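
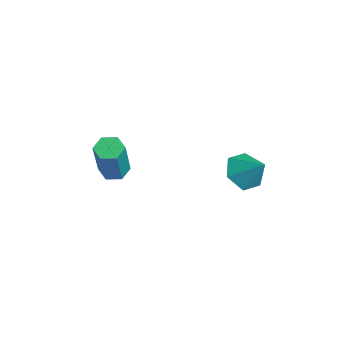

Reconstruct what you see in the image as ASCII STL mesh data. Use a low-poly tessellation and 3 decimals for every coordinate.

solid 
facet normal -0.323 0.237 -0.916
outer loop
vertex -2.508 -0.841 -1.393
vertex -3.076 -0.891 -1.206
vertex -2.793 -0.363 -1.169
endloop
endfacet
facet normal 0.819 0.556 -0.144
outer loop
vertex -2.508 -0.841 -1.393
vertex -2.793 -0.363 -1.169
vertex -1.856 -1.32 0.459
endloop
endfacet
facet normal 0.819 0.555 -0.145
outer loop
vertex -1.856 -1.32 0.459
vertex -2.793 -0.363 -1.169
vertex -2.141 -0.841 0.682
endloop
endfacet
facet normal 0.322 -0.235 0.917
outer loop
vertex -1.856 -1.32 0.459
vertex -2.141 -0.841 0.682
vertex -2.424 -1.369 0.646
endloop
endfacet
facet normal -0.323 0.237 -0.916
outer loop
vertex -2.793 -0.363 -1.169
vertex -3.076 -0.891 -1.206
vertex -3.361 -0.413 -0.982
endloop
endfacet
facet normal -0.003 0.968 0.251
outer loop
vertex -2.793 -0.363 -1.169
vertex -3.361 -0.413 -0.982
vertex -2.141 -0.841 0.682
endloop
endfacet
facet normal -0.003 0.968 0.251
outer loop
vertex -2.141 -0.841 0.682
vertex -3.361 -0.413 -0.982
vertex -2.709 -0.891 0.869
endloop
endfacet
facet normal 0.323 -0.235 0.917
outer loop
vertex -2.141 -0.841 0.682
vertex -2.709 -0.891 0.869
vertex -2.424 -1.369 0.646
endloop
endfacet
facet normal -0.322 0.237 -0.916
outer loop
vertex -3.361 -0.413 -0.982
vertex -3.076 -0.891 -1.206
vertex -3.644 -0.94 -1.019
endloop
endfacet
facet normal -0.820 0.413 0.396
outer loop
vertex -3.361 -0.413 -0.982
vertex -3.644 -0.94 -1.019
vertex -2.709 -0.891 0.869
endloop
endfacet
facet normal -0.820 0.413 0.396
outer loop
vertex -2.709 -0.891 0.869
vertex -3.644 -0.94 -1.019
vertex -2.992 -1.419 0.833
endloop
endfacet
facet normal 0.323 -0.235 0.917
outer loop
vertex -2.709 -0.891 0.869
vertex -2.992 -1.419 0.833
vertex -2.424 -1.369 0.646
endloop
endfacet
facet normal -0.322 0.235 -0.917
outer loop
vertex -3.644 -0.94 -1.019
vertex -3.076 -0.891 -1.206
vertex -3.359 -1.419 -1.242
endloop
endfacet
facet normal -0.819 -0.555 0.145
outer loop
vertex -3.644 -0.94 -1.019
vertex -3.359 -1.419 -1.242
vertex -2.992 -1.419 0.833
endloop
endfacet
facet normal -0.819 -0.556 0.145
outer loop
vertex -2.992 -1.419 0.833
vertex -3.359 -1.419 -1.242
vertex -2.707 -1.897 0.609
endloop
endfacet
facet normal 0.323 -0.237 0.916
outer loop
vertex -2.992 -1.419 0.833
vertex -2.707 -1.897 0.609
vertex -2.424 -1.369 0.646
endloop
endfacet
facet normal -0.323 0.235 -0.917
outer loop
vertex -3.359 -1.419 -1.242
vertex -3.076 -0.891 -1.206
vertex -2.791 -1.369 -1.429
endloop
endfacet
facet normal 0.003 -0.968 -0.251
outer loop
vertex -3.359 -1.419 -1.242
vertex -2.791 -1.369 -1.429
vertex -2.707 -1.897 0.609
endloop
endfacet
facet normal 0.003 -0.968 -0.251
outer loop
vertex -2.707 -1.897 0.609
vertex -2.791 -1.369 -1.429
vertex -2.139 -1.847 0.422
endloop
endfacet
facet normal 0.323 -0.237 0.916
outer loop
vertex -2.707 -1.897 0.609
vertex -2.139 -1.847 0.422
vertex -2.424 -1.369 0.646
endloop
endfacet
facet normal -0.323 0.235 -0.917
outer loop
vertex -2.791 -1.369 -1.429
vertex -3.076 -0.891 -1.206
vertex -2.508 -0.841 -1.393
endloop
endfacet
facet normal 0.820 -0.413 -0.396
outer loop
vertex -2.791 -1.369 -1.429
vertex -2.508 -0.841 -1.393
vertex -2.139 -1.847 0.422
endloop
endfacet
facet normal 0.820 -0.413 -0.396
outer loop
vertex -2.139 -1.847 0.422
vertex -2.508 -0.841 -1.393
vertex -1.856 -1.32 0.459
endloop
endfacet
facet normal 0.322 -0.237 0.916
outer loop
vertex -2.139 -1.847 0.422
vertex -1.856 -1.32 0.459
vertex -2.424 -1.369 0.646
endloop
endfacet
facet normal -0.644 -0.331 -0.690
outer loop
vertex 2.246 1.659 0.669
vertex 1.613 2.022 1.086
vertex 2.027 2.451 0.494
endloop
endfacet
facet normal 0.949 0.210 -0.236
outer loop
vertex 2.246 1.659 0.669
vertex 2.027 2.451 0.494
vertex 2.387 2.418 1.914
endloop
endfacet
facet normal -0.645 -0.329 -0.690
outer loop
vertex 2.027 2.451 0.494
vertex 1.613 2.022 1.086
vertex 1.395 2.814 0.912
endloop
endfacet
facet normal 0.449 0.889 -0.093
outer loop
vertex 2.027 2.451 0.494
vertex 1.395 2.814 0.912
vertex 2.387 2.418 1.914
endloop
endfacet
facet normal -0.644 -0.329 -0.690
outer loop
vertex 1.395 2.814 0.912
vertex 1.613 2.022 1.086
vertex 0.981 2.385 1.503
endloop
endfacet
facet normal -0.166 0.850 0.500
outer loop
vertex 1.395 2.814 0.912
vertex 0.981 2.385 1.503
vertex 2.387 2.418 1.914
endloop
endfacet
facet normal -0.645 -0.331 -0.689
outer loop
vertex 0.981 2.385 1.503
vertex 1.613 2.022 1.086
vertex 1.2 1.593 1.678
endloop
endfacet
facet normal -0.281 0.132 0.951
outer loop
vertex 0.981 2.385 1.503
vertex 1.2 1.593 1.678
vertex 2.387 2.418 1.914
endloop
endfacet
facet normal -0.645 -0.330 -0.689
outer loop
vertex 1.2 1.593 1.678
vertex 1.613 2.022 1.086
vertex 1.832 1.23 1.26
endloop
endfacet
facet normal 0.220 -0.547 0.808
outer loop
vertex 1.2 1.593 1.678
vertex 1.832 1.23 1.26
vertex 2.387 2.418 1.914
endloop
endfacet
facet normal -0.644 -0.330 -0.690
outer loop
vertex 1.832 1.23 1.26
vertex 1.613 2.022 1.086
vertex 2.246 1.659 0.669
endloop
endfacet
facet normal 0.834 -0.508 0.215
outer loop
vertex 1.832 1.23 1.26
vertex 2.246 1.659 0.669
vertex 2.387 2.418 1.914
endloop
endfacet

endsolid


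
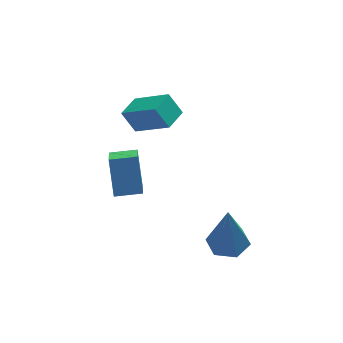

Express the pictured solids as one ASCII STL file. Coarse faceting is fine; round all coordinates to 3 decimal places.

solid 
facet normal 0.038 0.100 -0.994
outer loop
vertex 0.86 -0.039 -1.429
vertex 0.231 -0.545 -1.504
vertex 0.104 0.252 -1.429
endloop
endfacet
facet normal 0.327 0.850 0.414
outer loop
vertex 0.86 -0.039 -1.429
vertex 0.104 0.252 -1.429
vertex 0.149 -0.755 0.604
endloop
endfacet
facet normal 0.040 0.100 -0.994
outer loop
vertex 0.104 0.252 -1.429
vertex 0.231 -0.545 -1.504
vertex -0.524 -0.253 -1.505
endloop
endfacet
facet normal -0.610 0.704 0.362
outer loop
vertex 0.104 0.252 -1.429
vertex -0.524 -0.253 -1.505
vertex 0.149 -0.755 0.604
endloop
endfacet
facet normal 0.039 0.099 -0.994
outer loop
vertex -0.524 -0.253 -1.505
vertex 0.231 -0.545 -1.504
vertex -0.397 -1.05 -1.579
endloop
endfacet
facet normal -0.949 -0.176 0.261
outer loop
vertex -0.524 -0.253 -1.505
vertex -0.397 -1.05 -1.579
vertex 0.149 -0.755 0.604
endloop
endfacet
facet normal 0.038 0.100 -0.994
outer loop
vertex -0.397 -1.05 -1.579
vertex 0.231 -0.545 -1.504
vertex 0.359 -1.341 -1.579
endloop
endfacet
facet normal -0.351 -0.912 0.211
outer loop
vertex -0.397 -1.05 -1.579
vertex 0.359 -1.341 -1.579
vertex 0.149 -0.755 0.604
endloop
endfacet
facet normal 0.040 0.100 -0.994
outer loop
vertex 0.359 -1.341 -1.579
vertex 0.231 -0.545 -1.504
vertex 0.987 -0.836 -1.503
endloop
endfacet
facet normal 0.585 -0.767 0.262
outer loop
vertex 0.359 -1.341 -1.579
vertex 0.987 -0.836 -1.503
vertex 0.149 -0.755 0.604
endloop
endfacet
facet normal 0.039 0.099 -0.994
outer loop
vertex 0.987 -0.836 -1.503
vertex 0.231 -0.545 -1.504
vertex 0.86 -0.039 -1.429
endloop
endfacet
facet normal 0.925 0.114 0.363
outer loop
vertex 0.987 -0.836 -1.503
vertex 0.86 -0.039 -1.429
vertex 0.149 -0.755 0.604
endloop
endfacet
facet normal -0.990 0.112 -0.080
outer loop
vertex -3.411 2.042 -0.675
vertex -3.401 3.015 0.57
vertex -3.149 3.525 -1.835
endloop
endfacet
facet normal -0.007 -0.615 -0.788
outer loop
vertex -2.099 3.405 -1.75
vertex -3.411 2.042 -0.675
vertex -3.149 3.525 -1.835
endloop
endfacet
facet normal -0.990 0.113 -0.080
outer loop
vertex -3.149 3.525 -1.835
vertex -3.401 3.015 0.57
vertex -3.139 4.497 -0.589
endloop
endfacet
facet normal 0.139 0.780 -0.610
outer loop
vertex -3.139 4.497 -0.589
vertex -2.099 3.405 -1.75
vertex -3.149 3.525 -1.835
endloop
endfacet
facet normal -0.139 -0.780 0.611
outer loop
vertex -3.411 2.042 -0.675
vertex -2.351 2.895 0.655
vertex -3.401 3.015 0.57
endloop
endfacet
facet normal -0.007 -0.615 -0.788
outer loop
vertex -2.361 1.923 -0.591
vertex -3.411 2.042 -0.675
vertex -2.099 3.405 -1.75
endloop
endfacet
facet normal -0.137 -0.780 0.610
outer loop
vertex -2.361 1.923 -0.591
vertex -2.351 2.895 0.655
vertex -3.411 2.042 -0.675
endloop
endfacet
facet normal 0.007 0.615 0.788
outer loop
vertex -3.401 3.015 0.57
vertex -2.351 2.895 0.655
vertex -3.139 4.497 -0.589
endloop
endfacet
facet normal 0.137 0.780 -0.611
outer loop
vertex -2.089 4.378 -0.505
vertex -2.099 3.405 -1.75
vertex -3.139 4.497 -0.589
endloop
endfacet
facet normal 0.007 0.615 0.788
outer loop
vertex -3.139 4.497 -0.589
vertex -2.351 2.895 0.655
vertex -2.089 4.378 -0.505
endloop
endfacet
facet normal 0.990 -0.113 0.080
outer loop
vertex -2.089 4.378 -0.505
vertex -2.361 1.923 -0.591
vertex -2.099 3.405 -1.75
endloop
endfacet
facet normal 0.990 -0.113 0.080
outer loop
vertex -2.351 2.895 0.655
vertex -2.361 1.923 -0.591
vertex -2.089 4.378 -0.505
endloop
endfacet
facet normal -0.614 0.552 -0.564
outer loop
vertex -2.878 3.129 3.168
vertex -2.242 3.861 3.191
vertex -2.444 2.777 2.351
endloop
endfacet
facet normal -0.656 -0.755 -0.023
outer loop
vertex -1.398 1.839 3.309
vertex -2.878 3.129 3.168
vertex -2.444 2.777 2.351
endloop
endfacet
facet normal -0.615 0.551 -0.564
outer loop
vertex -2.444 2.777 2.351
vertex -2.242 3.861 3.191
vertex -1.808 3.509 2.373
endloop
endfacet
facet normal 0.438 -0.355 -0.826
outer loop
vertex -1.808 3.509 2.373
vertex -1.398 1.839 3.309
vertex -2.444 2.777 2.351
endloop
endfacet
facet normal -0.438 0.355 0.826
outer loop
vertex -2.878 3.129 3.168
vertex -1.196 2.923 4.149
vertex -2.242 3.861 3.191
endloop
endfacet
facet normal -0.656 -0.755 -0.023
outer loop
vertex -1.832 2.191 4.127
vertex -2.878 3.129 3.168
vertex -1.398 1.839 3.309
endloop
endfacet
facet normal -0.438 0.356 0.826
outer loop
vertex -1.832 2.191 4.127
vertex -1.196 2.923 4.149
vertex -2.878 3.129 3.168
endloop
endfacet
facet normal 0.656 0.755 0.023
outer loop
vertex -2.242 3.861 3.191
vertex -1.196 2.923 4.149
vertex -1.808 3.509 2.373
endloop
endfacet
facet normal 0.439 -0.355 -0.826
outer loop
vertex -0.762 2.571 3.332
vertex -1.398 1.839 3.309
vertex -1.808 3.509 2.373
endloop
endfacet
facet normal 0.656 0.755 0.023
outer loop
vertex -1.808 3.509 2.373
vertex -1.196 2.923 4.149
vertex -0.762 2.571 3.332
endloop
endfacet
facet normal 0.615 -0.552 0.564
outer loop
vertex -0.762 2.571 3.332
vertex -1.832 2.191 4.127
vertex -1.398 1.839 3.309
endloop
endfacet
facet normal 0.615 -0.551 0.564
outer loop
vertex -1.196 2.923 4.149
vertex -1.832 2.191 4.127
vertex -0.762 2.571 3.332
endloop
endfacet

endsolid


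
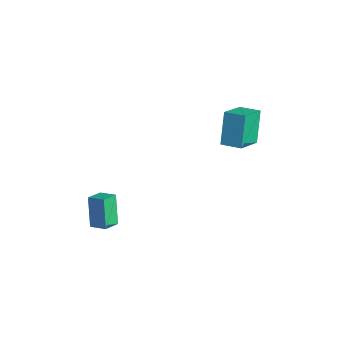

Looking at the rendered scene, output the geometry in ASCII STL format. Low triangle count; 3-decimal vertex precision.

solid 
facet normal -0.435 0.288 0.853
outer loop
vertex -1.849 -3.319 -3.06
vertex -0.957 -2.992 -2.716
vertex -2.034 -2.382 -3.471
endloop
endfacet
facet normal -0.883 -0.324 -0.340
outer loop
vertex -1.243 -2.908 -5.024
vertex -1.849 -3.319 -3.06
vertex -2.034 -2.382 -3.471
endloop
endfacet
facet normal -0.434 0.289 0.853
outer loop
vertex -2.034 -2.382 -3.471
vertex -0.957 -2.992 -2.716
vertex -1.142 -2.055 -3.128
endloop
endfacet
facet normal -0.178 0.901 -0.396
outer loop
vertex -1.142 -2.055 -3.128
vertex -1.243 -2.908 -5.024
vertex -2.034 -2.382 -3.471
endloop
endfacet
facet normal 0.178 -0.901 0.396
outer loop
vertex -1.849 -3.319 -3.06
vertex -0.166 -3.518 -4.269
vertex -0.957 -2.992 -2.716
endloop
endfacet
facet normal -0.883 -0.324 -0.340
outer loop
vertex -1.058 -3.845 -4.612
vertex -1.849 -3.319 -3.06
vertex -1.243 -2.908 -5.024
endloop
endfacet
facet normal 0.178 -0.901 0.396
outer loop
vertex -1.058 -3.845 -4.612
vertex -0.166 -3.518 -4.269
vertex -1.849 -3.319 -3.06
endloop
endfacet
facet normal 0.883 0.324 0.340
outer loop
vertex -0.957 -2.992 -2.716
vertex -0.166 -3.518 -4.269
vertex -1.142 -2.055 -3.128
endloop
endfacet
facet normal -0.178 0.901 -0.396
outer loop
vertex -0.351 -2.581 -4.68
vertex -1.243 -2.908 -5.024
vertex -1.142 -2.055 -3.128
endloop
endfacet
facet normal 0.883 0.324 0.340
outer loop
vertex -1.142 -2.055 -3.128
vertex -0.166 -3.518 -4.269
vertex -0.351 -2.581 -4.68
endloop
endfacet
facet normal 0.435 -0.289 -0.853
outer loop
vertex -0.351 -2.581 -4.68
vertex -1.058 -3.845 -4.612
vertex -1.243 -2.908 -5.024
endloop
endfacet
facet normal 0.434 -0.289 -0.853
outer loop
vertex -0.166 -3.518 -4.269
vertex -1.058 -3.845 -4.612
vertex -0.351 -2.581 -4.68
endloop
endfacet
facet normal -0.354 0.421 0.835
outer loop
vertex 1.731 2.766 3.187
vertex 2.781 3.238 3.394
vertex 1.245 4.268 2.223
endloop
endfacet
facet normal -0.898 -0.404 -0.177
outer loop
vertex 1.939 3.442 0.586
vertex 1.731 2.766 3.187
vertex 1.245 4.268 2.223
endloop
endfacet
facet normal -0.354 0.421 0.835
outer loop
vertex 1.245 4.268 2.223
vertex 2.781 3.238 3.394
vertex 2.295 4.74 2.43
endloop
endfacet
facet normal -0.262 0.812 -0.521
outer loop
vertex 2.295 4.74 2.43
vertex 1.939 3.442 0.586
vertex 1.245 4.268 2.223
endloop
endfacet
facet normal 0.262 -0.812 0.521
outer loop
vertex 1.731 2.766 3.187
vertex 3.475 2.412 1.757
vertex 2.781 3.238 3.394
endloop
endfacet
facet normal -0.898 -0.404 -0.177
outer loop
vertex 2.425 1.94 1.55
vertex 1.731 2.766 3.187
vertex 1.939 3.442 0.586
endloop
endfacet
facet normal 0.262 -0.812 0.521
outer loop
vertex 2.425 1.94 1.55
vertex 3.475 2.412 1.757
vertex 1.731 2.766 3.187
endloop
endfacet
facet normal 0.898 0.404 0.177
outer loop
vertex 2.781 3.238 3.394
vertex 3.475 2.412 1.757
vertex 2.295 4.74 2.43
endloop
endfacet
facet normal -0.262 0.812 -0.521
outer loop
vertex 2.989 3.914 0.793
vertex 1.939 3.442 0.586
vertex 2.295 4.74 2.43
endloop
endfacet
facet normal 0.898 0.404 0.177
outer loop
vertex 2.295 4.74 2.43
vertex 3.475 2.412 1.757
vertex 2.989 3.914 0.793
endloop
endfacet
facet normal 0.354 -0.421 -0.835
outer loop
vertex 2.989 3.914 0.793
vertex 2.425 1.94 1.55
vertex 1.939 3.442 0.586
endloop
endfacet
facet normal 0.354 -0.421 -0.835
outer loop
vertex 3.475 2.412 1.757
vertex 2.425 1.94 1.55
vertex 2.989 3.914 0.793
endloop
endfacet

endsolid


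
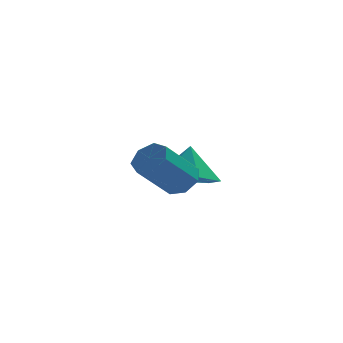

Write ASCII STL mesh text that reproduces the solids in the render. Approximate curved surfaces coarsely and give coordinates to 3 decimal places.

solid 
facet normal 0.629 0.361 -0.689
outer loop
vertex 0.074 -0.071 0.174
vertex -0.256 0.334 0.085
vertex 0.143 0.303 0.433
endloop
endfacet
facet normal 0.763 -0.457 0.457
outer loop
vertex 0.074 -0.071 0.174
vertex 0.143 0.303 0.433
vertex -0.774 -0.558 1.104
endloop
endfacet
facet normal 0.763 -0.456 0.458
outer loop
vertex -0.774 -0.558 1.104
vertex 0.143 0.303 0.433
vertex -0.706 -0.184 1.363
endloop
endfacet
facet normal -0.629 -0.362 0.688
outer loop
vertex -0.774 -0.558 1.104
vertex -0.706 -0.184 1.363
vertex -1.104 -0.154 1.015
endloop
endfacet
facet normal 0.629 0.359 -0.689
outer loop
vertex 0.143 0.303 0.433
vertex -0.256 0.334 0.085
vertex -0.088 0.7 0.429
endloop
endfacet
facet normal 0.592 0.352 0.725
outer loop
vertex 0.143 0.303 0.433
vertex -0.088 0.7 0.429
vertex -0.706 -0.184 1.363
endloop
endfacet
facet normal 0.592 0.352 0.725
outer loop
vertex -0.706 -0.184 1.363
vertex -0.088 0.7 0.429
vertex -0.937 0.213 1.359
endloop
endfacet
facet normal -0.629 -0.359 0.689
outer loop
vertex -0.706 -0.184 1.363
vertex -0.937 0.213 1.359
vertex -1.104 -0.154 1.015
endloop
endfacet
facet normal 0.627 0.361 -0.690
outer loop
vertex -0.088 0.7 0.429
vertex -0.256 0.334 0.085
vertex -0.446 0.821 0.167
endloop
endfacet
facet normal -0.024 0.895 0.446
outer loop
vertex -0.088 0.7 0.429
vertex -0.446 0.821 0.167
vertex -0.937 0.213 1.359
endloop
endfacet
facet normal -0.024 0.895 0.446
outer loop
vertex -0.937 0.213 1.359
vertex -0.446 0.821 0.167
vertex -1.295 0.334 1.097
endloop
endfacet
facet normal -0.627 -0.361 0.690
outer loop
vertex -0.937 0.213 1.359
vertex -1.295 0.334 1.097
vertex -1.104 -0.154 1.015
endloop
endfacet
facet normal 0.628 0.361 -0.689
outer loop
vertex -0.446 0.821 0.167
vertex -0.256 0.334 0.085
vertex -0.66 0.575 -0.157
endloop
endfacet
facet normal -0.623 0.764 -0.169
outer loop
vertex -0.446 0.821 0.167
vertex -0.66 0.575 -0.157
vertex -1.295 0.334 1.097
endloop
endfacet
facet normal -0.623 0.764 -0.169
outer loop
vertex -1.295 0.334 1.097
vertex -0.66 0.575 -0.157
vertex -1.509 0.088 0.773
endloop
endfacet
facet normal -0.628 -0.362 0.689
outer loop
vertex -1.295 0.334 1.097
vertex -1.509 0.088 0.773
vertex -1.104 -0.154 1.015
endloop
endfacet
facet normal 0.628 0.361 -0.689
outer loop
vertex -0.66 0.575 -0.157
vertex -0.256 0.334 0.085
vertex -0.57 0.147 -0.299
endloop
endfacet
facet normal -0.753 0.059 -0.656
outer loop
vertex -0.66 0.575 -0.157
vertex -0.57 0.147 -0.299
vertex -1.509 0.088 0.773
endloop
endfacet
facet normal -0.753 0.058 -0.656
outer loop
vertex -1.509 0.088 0.773
vertex -0.57 0.147 -0.299
vertex -1.418 -0.34 0.631
endloop
endfacet
facet normal -0.628 -0.362 0.689
outer loop
vertex -1.509 0.088 0.773
vertex -1.418 -0.34 0.631
vertex -1.104 -0.154 1.015
endloop
endfacet
facet normal 0.628 0.361 -0.689
outer loop
vertex -0.57 0.147 -0.299
vertex -0.256 0.334 0.085
vertex -0.243 -0.141 -0.152
endloop
endfacet
facet normal -0.316 -0.691 -0.650
outer loop
vertex -0.57 0.147 -0.299
vertex -0.243 -0.141 -0.152
vertex -1.418 -0.34 0.631
endloop
endfacet
facet normal -0.317 -0.690 -0.651
outer loop
vertex -1.418 -0.34 0.631
vertex -0.243 -0.141 -0.152
vertex -1.092 -0.628 0.778
endloop
endfacet
facet normal -0.629 -0.360 0.689
outer loop
vertex -1.418 -0.34 0.631
vertex -1.092 -0.628 0.778
vertex -1.104 -0.154 1.015
endloop
endfacet
facet normal 0.629 0.361 -0.689
outer loop
vertex -0.243 -0.141 -0.152
vertex -0.256 0.334 0.085
vertex 0.074 -0.071 0.174
endloop
endfacet
facet normal 0.360 -0.920 -0.153
outer loop
vertex -0.243 -0.141 -0.152
vertex 0.074 -0.071 0.174
vertex -1.092 -0.628 0.778
endloop
endfacet
facet normal 0.360 -0.920 -0.154
outer loop
vertex -1.092 -0.628 0.778
vertex 0.074 -0.071 0.174
vertex -0.774 -0.558 1.104
endloop
endfacet
facet normal -0.628 -0.361 0.690
outer loop
vertex -1.092 -0.628 0.778
vertex -0.774 -0.558 1.104
vertex -1.104 -0.154 1.015
endloop
endfacet
facet normal -0.160 -0.423 -0.892
outer loop
vertex 1.065 2.346 -0.771
vertex 0.242 2.658 -0.771
vertex 0.894 3.137 -1.115
endloop
endfacet
facet normal 0.887 0.332 0.322
outer loop
vertex 1.065 2.346 -0.771
vertex 0.894 3.137 -1.115
vertex 0.418 3.122 0.211
endloop
endfacet
facet normal -0.160 -0.423 -0.892
outer loop
vertex 0.894 3.137 -1.115
vertex 0.242 2.658 -0.771
vertex 0.071 3.449 -1.115
endloop
endfacet
facet normal 0.351 0.926 0.137
outer loop
vertex 0.894 3.137 -1.115
vertex 0.071 3.449 -1.115
vertex 0.418 3.122 0.211
endloop
endfacet
facet normal -0.160 -0.423 -0.892
outer loop
vertex 0.071 3.449 -1.115
vertex 0.242 2.658 -0.771
vertex -0.581 2.969 -0.771
endloop
endfacet
facet normal -0.445 0.835 0.322
outer loop
vertex 0.071 3.449 -1.115
vertex -0.581 2.969 -0.771
vertex 0.418 3.122 0.211
endloop
endfacet
facet normal -0.160 -0.423 -0.892
outer loop
vertex -0.581 2.969 -0.771
vertex 0.242 2.658 -0.771
vertex -0.41 2.178 -0.426
endloop
endfacet
facet normal -0.705 0.150 0.693
outer loop
vertex -0.581 2.969 -0.771
vertex -0.41 2.178 -0.426
vertex 0.418 3.122 0.211
endloop
endfacet
facet normal -0.160 -0.423 -0.892
outer loop
vertex -0.41 2.178 -0.426
vertex 0.242 2.658 -0.771
vertex 0.413 1.866 -0.426
endloop
endfacet
facet normal -0.169 -0.445 0.879
outer loop
vertex -0.41 2.178 -0.426
vertex 0.413 1.866 -0.426
vertex 0.418 3.122 0.211
endloop
endfacet
facet normal -0.160 -0.423 -0.892
outer loop
vertex 0.413 1.866 -0.426
vertex 0.242 2.658 -0.771
vertex 1.065 2.346 -0.771
endloop
endfacet
facet normal 0.628 -0.354 0.693
outer loop
vertex 0.413 1.866 -0.426
vertex 1.065 2.346 -0.771
vertex 0.418 3.122 0.211
endloop
endfacet

endsolid


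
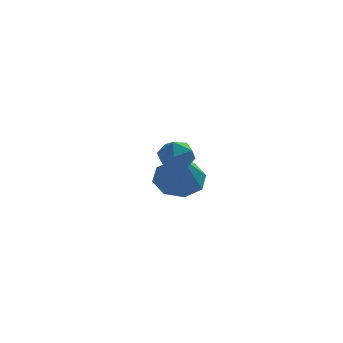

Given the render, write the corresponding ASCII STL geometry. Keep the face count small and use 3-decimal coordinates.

solid 
facet normal -0.671 0.059 0.739
outer loop
vertex -1.867 -2.652 2.551
vertex -2.08 -3.262 2.406
vertex -1.59 -3.177 2.844
endloop
endfacet
facet normal -0.091 0.448 0.889
outer loop
vertex -1.867 -2.652 2.551
vertex -1.59 -3.177 2.844
vertex -1.21 -2.678 2.631
endloop
endfacet
facet normal -0.008 0.929 0.369
outer loop
vertex -1.867 -2.652 2.551
vertex -1.21 -2.678 2.631
vertex -1.465 -2.454 2.062
endloop
endfacet
facet normal -0.536 0.838 -0.101
outer loop
vertex -1.867 -2.652 2.551
vertex -1.465 -2.454 2.062
vertex -2.003 -2.815 1.923
endloop
endfacet
facet normal -0.945 0.300 0.127
outer loop
vertex -1.867 -2.652 2.551
vertex -2.003 -2.815 1.923
vertex -2.08 -3.262 2.406
endloop
endfacet
facet normal 0.475 0.014 0.880
outer loop
vertex -1.21 -2.678 2.631
vertex -1.59 -3.177 2.844
vertex -1.017 -3.305 2.537
endloop
endfacet
facet normal -0.464 -0.615 0.638
outer loop
vertex -1.59 -3.177 2.844
vertex -2.08 -3.262 2.406
vertex -1.555 -3.666 2.398
endloop
endfacet
facet normal -0.907 -0.226 -0.354
outer loop
vertex -2.08 -3.262 2.406
vertex -2.003 -2.815 1.923
vertex -1.81 -3.442 1.829
endloop
endfacet
facet normal -0.245 0.644 -0.725
outer loop
vertex -2.003 -2.815 1.923
vertex -1.465 -2.454 2.062
vertex -1.43 -2.943 1.616
endloop
endfacet
facet normal 0.610 0.792 0.038
outer loop
vertex -1.465 -2.454 2.062
vertex -1.21 -2.678 2.631
vertex -0.94 -2.858 2.054
endloop
endfacet
facet normal 0.536 -0.838 0.101
outer loop
vertex -1.153 -3.468 1.909
vertex -1.017 -3.305 2.537
vertex -1.555 -3.666 2.398
endloop
endfacet
facet normal 0.008 -0.929 -0.369
outer loop
vertex -1.153 -3.468 1.909
vertex -1.555 -3.666 2.398
vertex -1.81 -3.442 1.829
endloop
endfacet
facet normal 0.091 -0.448 -0.889
outer loop
vertex -1.153 -3.468 1.909
vertex -1.81 -3.442 1.829
vertex -1.43 -2.943 1.616
endloop
endfacet
facet normal 0.671 -0.059 -0.739
outer loop
vertex -1.153 -3.468 1.909
vertex -1.43 -2.943 1.616
vertex -0.94 -2.858 2.054
endloop
endfacet
facet normal 0.945 -0.300 -0.127
outer loop
vertex -1.153 -3.468 1.909
vertex -0.94 -2.858 2.054
vertex -1.017 -3.305 2.537
endloop
endfacet
facet normal 0.245 -0.644 0.725
outer loop
vertex -1.555 -3.666 2.398
vertex -1.017 -3.305 2.537
vertex -1.59 -3.177 2.844
endloop
endfacet
facet normal -0.610 -0.792 -0.038
outer loop
vertex -1.81 -3.442 1.829
vertex -1.555 -3.666 2.398
vertex -2.08 -3.262 2.406
endloop
endfacet
facet normal -0.475 -0.014 -0.880
outer loop
vertex -1.43 -2.943 1.616
vertex -1.81 -3.442 1.829
vertex -2.003 -2.815 1.923
endloop
endfacet
facet normal 0.464 0.615 -0.638
outer loop
vertex -0.94 -2.858 2.054
vertex -1.43 -2.943 1.616
vertex -1.465 -2.454 2.062
endloop
endfacet
facet normal 0.907 0.226 0.354
outer loop
vertex -1.017 -3.305 2.537
vertex -0.94 -2.858 2.054
vertex -1.21 -2.678 2.631
endloop
endfacet
facet normal -0.084 0.652 -0.754
outer loop
vertex -1.152 1.592 0.154
vertex -1.624 0.987 -0.317
vertex -1.83 1.638 0.269
endloop
endfacet
facet normal 0.180 0.406 0.896
outer loop
vertex -1.152 1.592 0.154
vertex -1.83 1.638 0.269
vertex -1.476 -0.167 1.017
endloop
endfacet
facet normal -0.082 0.652 -0.754
outer loop
vertex -1.83 1.638 0.269
vertex -1.624 0.987 -0.317
vertex -2.387 1.303 0.04
endloop
endfacet
facet normal -0.493 0.249 0.834
outer loop
vertex -1.83 1.638 0.269
vertex -2.387 1.303 0.04
vertex -1.476 -0.167 1.017
endloop
endfacet
facet normal -0.083 0.651 -0.754
outer loop
vertex -2.387 1.303 0.04
vertex -1.624 0.987 -0.317
vertex -2.496 0.783 -0.397
endloop
endfacet
facet normal -0.855 -0.217 0.471
outer loop
vertex -2.387 1.303 0.04
vertex -2.496 0.783 -0.397
vertex -1.476 -0.167 1.017
endloop
endfacet
facet normal -0.083 0.652 -0.754
outer loop
vertex -2.496 0.783 -0.397
vertex -1.624 0.987 -0.317
vertex -2.095 0.382 -0.788
endloop
endfacet
facet normal -0.697 -0.717 0.021
outer loop
vertex -2.496 0.783 -0.397
vertex -2.095 0.382 -0.788
vertex -1.476 -0.167 1.017
endloop
endfacet
facet normal -0.084 0.652 -0.754
outer loop
vertex -2.095 0.382 -0.788
vertex -1.624 0.987 -0.317
vertex -1.417 0.336 -0.903
endloop
endfacet
facet normal -0.108 -0.961 -0.255
outer loop
vertex -2.095 0.382 -0.788
vertex -1.417 0.336 -0.903
vertex -1.476 -0.167 1.017
endloop
endfacet
facet normal -0.084 0.652 -0.754
outer loop
vertex -1.417 0.336 -0.903
vertex -1.624 0.987 -0.317
vertex -0.86 0.671 -0.675
endloop
endfacet
facet normal 0.563 -0.804 -0.193
outer loop
vertex -1.417 0.336 -0.903
vertex -0.86 0.671 -0.675
vertex -1.476 -0.167 1.017
endloop
endfacet
facet normal -0.083 0.652 -0.753
outer loop
vertex -0.86 0.671 -0.675
vertex -1.624 0.987 -0.317
vertex -0.751 1.191 -0.237
endloop
endfacet
facet normal 0.926 -0.337 0.170
outer loop
vertex -0.86 0.671 -0.675
vertex -0.751 1.191 -0.237
vertex -1.476 -0.167 1.017
endloop
endfacet
facet normal -0.083 0.652 -0.754
outer loop
vertex -0.751 1.191 -0.237
vertex -1.624 0.987 -0.317
vertex -1.152 1.592 0.154
endloop
endfacet
facet normal 0.767 0.163 0.620
outer loop
vertex -0.751 1.191 -0.237
vertex -1.152 1.592 0.154
vertex -1.476 -0.167 1.017
endloop
endfacet

endsolid


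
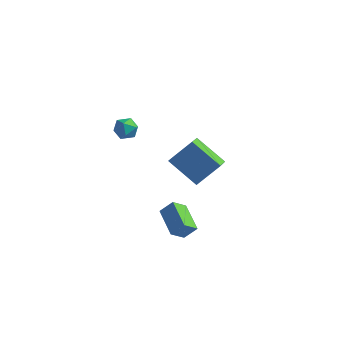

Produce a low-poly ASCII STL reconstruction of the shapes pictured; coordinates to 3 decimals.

solid 
facet normal -0.712 0.642 0.284
outer loop
vertex -0.0 -3.917 -2.085
vertex 0.511 -3.62 -1.474
vertex 0.333 -3.289 -2.669
endloop
endfacet
facet normal -0.602 -0.349 -0.718
outer loop
vertex 1.429 -4.28 -3.106
vertex -0.0 -3.917 -2.085
vertex 0.333 -3.289 -2.669
endloop
endfacet
facet normal -0.711 0.643 0.284
outer loop
vertex 0.333 -3.289 -2.669
vertex 0.511 -3.62 -1.474
vertex 0.845 -2.993 -2.058
endloop
endfacet
facet normal 0.363 0.682 -0.635
outer loop
vertex 0.845 -2.993 -2.058
vertex 1.429 -4.28 -3.106
vertex 0.333 -3.289 -2.669
endloop
endfacet
facet normal -0.363 -0.682 0.635
outer loop
vertex -0.0 -3.917 -2.085
vertex 1.607 -4.611 -1.911
vertex 0.511 -3.62 -1.474
endloop
endfacet
facet normal -0.602 -0.349 -0.718
outer loop
vertex 1.095 -4.907 -2.522
vertex -0.0 -3.917 -2.085
vertex 1.429 -4.28 -3.106
endloop
endfacet
facet normal -0.363 -0.682 0.635
outer loop
vertex 1.095 -4.907 -2.522
vertex 1.607 -4.611 -1.911
vertex -0.0 -3.917 -2.085
endloop
endfacet
facet normal 0.602 0.349 0.719
outer loop
vertex 0.511 -3.62 -1.474
vertex 1.607 -4.611 -1.911
vertex 0.845 -2.993 -2.058
endloop
endfacet
facet normal 0.363 0.682 -0.635
outer loop
vertex 1.94 -3.983 -2.495
vertex 1.429 -4.28 -3.106
vertex 0.845 -2.993 -2.058
endloop
endfacet
facet normal 0.602 0.349 0.718
outer loop
vertex 0.845 -2.993 -2.058
vertex 1.607 -4.611 -1.911
vertex 1.94 -3.983 -2.495
endloop
endfacet
facet normal 0.712 -0.643 -0.283
outer loop
vertex 1.94 -3.983 -2.495
vertex 1.095 -4.907 -2.522
vertex 1.429 -4.28 -3.106
endloop
endfacet
facet normal 0.711 -0.642 -0.285
outer loop
vertex 1.607 -4.611 -1.911
vertex 1.095 -4.907 -2.522
vertex 1.94 -3.983 -2.495
endloop
endfacet
facet normal -0.822 0.064 0.566
outer loop
vertex -2.217 1.029 -2.905
vertex -1.351 1.808 -1.736
vertex -2.466 2.013 -3.377
endloop
endfacet
facet normal -0.524 -0.472 -0.708
outer loop
vertex -0.889 1.892 -4.464
vertex -2.217 1.029 -2.905
vertex -2.466 2.013 -3.377
endloop
endfacet
facet normal -0.822 0.063 0.566
outer loop
vertex -2.466 2.013 -3.377
vertex -1.351 1.808 -1.736
vertex -1.601 2.793 -2.208
endloop
endfacet
facet normal -0.223 0.879 -0.421
outer loop
vertex -1.601 2.793 -2.208
vertex -0.889 1.892 -4.464
vertex -2.466 2.013 -3.377
endloop
endfacet
facet normal 0.223 -0.879 0.421
outer loop
vertex -2.217 1.029 -2.905
vertex 0.226 1.687 -2.823
vertex -1.351 1.808 -1.736
endloop
endfacet
facet normal -0.524 -0.473 -0.708
outer loop
vertex -0.639 0.907 -3.992
vertex -2.217 1.029 -2.905
vertex -0.889 1.892 -4.464
endloop
endfacet
facet normal 0.223 -0.879 0.422
outer loop
vertex -0.639 0.907 -3.992
vertex 0.226 1.687 -2.823
vertex -2.217 1.029 -2.905
endloop
endfacet
facet normal 0.524 0.473 0.708
outer loop
vertex -1.351 1.808 -1.736
vertex 0.226 1.687 -2.823
vertex -1.601 2.793 -2.208
endloop
endfacet
facet normal -0.222 0.879 -0.421
outer loop
vertex -0.023 2.671 -3.295
vertex -0.889 1.892 -4.464
vertex -1.601 2.793 -2.208
endloop
endfacet
facet normal 0.524 0.472 0.708
outer loop
vertex -1.601 2.793 -2.208
vertex 0.226 1.687 -2.823
vertex -0.023 2.671 -3.295
endloop
endfacet
facet normal 0.822 -0.063 -0.567
outer loop
vertex -0.023 2.671 -3.295
vertex -0.639 0.907 -3.992
vertex -0.889 1.892 -4.464
endloop
endfacet
facet normal 0.822 -0.063 -0.566
outer loop
vertex 0.226 1.687 -2.823
vertex -0.639 0.907 -3.992
vertex -0.023 2.671 -3.295
endloop
endfacet
facet normal -0.493 0.657 0.570
outer loop
vertex -3.062 -1.479 1.289
vertex -3.252 -1.963 1.683
vertex -2.694 -1.646 1.8
endloop
endfacet
facet normal 0.074 0.962 0.261
outer loop
vertex -3.062 -1.479 1.289
vertex -2.694 -1.646 1.8
vertex -2.414 -1.512 1.227
endloop
endfacet
facet normal 0.003 0.895 -0.445
outer loop
vertex -3.062 -1.479 1.289
vertex -2.414 -1.512 1.227
vertex -2.799 -1.745 0.756
endloop
endfacet
facet normal -0.608 0.549 -0.574
outer loop
vertex -3.062 -1.479 1.289
vertex -2.799 -1.745 0.756
vertex -3.317 -2.024 1.038
endloop
endfacet
facet normal -0.914 0.403 0.054
outer loop
vertex -3.062 -1.479 1.289
vertex -3.317 -2.024 1.038
vertex -3.252 -1.963 1.683
endloop
endfacet
facet normal 0.656 0.599 0.460
outer loop
vertex -2.414 -1.512 1.227
vertex -2.694 -1.646 1.8
vertex -2.203 -2.016 1.582
endloop
endfacet
facet normal -0.261 0.105 0.960
outer loop
vertex -2.694 -1.646 1.8
vertex -3.252 -1.963 1.683
vertex -2.721 -2.295 1.864
endloop
endfacet
facet normal -0.943 -0.308 0.124
outer loop
vertex -3.252 -1.963 1.683
vertex -3.317 -2.024 1.038
vertex -3.106 -2.528 1.393
endloop
endfacet
facet normal -0.448 -0.069 -0.891
outer loop
vertex -3.317 -2.024 1.038
vertex -2.799 -1.745 0.756
vertex -2.826 -2.394 0.82
endloop
endfacet
facet normal 0.540 0.491 -0.684
outer loop
vertex -2.799 -1.745 0.756
vertex -2.414 -1.512 1.227
vertex -2.268 -2.077 0.937
endloop
endfacet
facet normal 0.608 -0.549 0.574
outer loop
vertex -2.458 -2.561 1.331
vertex -2.203 -2.016 1.582
vertex -2.721 -2.295 1.864
endloop
endfacet
facet normal -0.003 -0.895 0.445
outer loop
vertex -2.458 -2.561 1.331
vertex -2.721 -2.295 1.864
vertex -3.106 -2.528 1.393
endloop
endfacet
facet normal -0.074 -0.962 -0.261
outer loop
vertex -2.458 -2.561 1.331
vertex -3.106 -2.528 1.393
vertex -2.826 -2.394 0.82
endloop
endfacet
facet normal 0.493 -0.657 -0.570
outer loop
vertex -2.458 -2.561 1.331
vertex -2.826 -2.394 0.82
vertex -2.268 -2.077 0.937
endloop
endfacet
facet normal 0.914 -0.403 -0.054
outer loop
vertex -2.458 -2.561 1.331
vertex -2.268 -2.077 0.937
vertex -2.203 -2.016 1.582
endloop
endfacet
facet normal 0.448 0.069 0.891
outer loop
vertex -2.721 -2.295 1.864
vertex -2.203 -2.016 1.582
vertex -2.694 -1.646 1.8
endloop
endfacet
facet normal -0.540 -0.491 0.684
outer loop
vertex -3.106 -2.528 1.393
vertex -2.721 -2.295 1.864
vertex -3.252 -1.963 1.683
endloop
endfacet
facet normal -0.656 -0.599 -0.460
outer loop
vertex -2.826 -2.394 0.82
vertex -3.106 -2.528 1.393
vertex -3.317 -2.024 1.038
endloop
endfacet
facet normal 0.261 -0.105 -0.960
outer loop
vertex -2.268 -2.077 0.937
vertex -2.826 -2.394 0.82
vertex -2.799 -1.745 0.756
endloop
endfacet
facet normal 0.943 0.308 -0.124
outer loop
vertex -2.203 -2.016 1.582
vertex -2.268 -2.077 0.937
vertex -2.414 -1.512 1.227
endloop
endfacet

endsolid


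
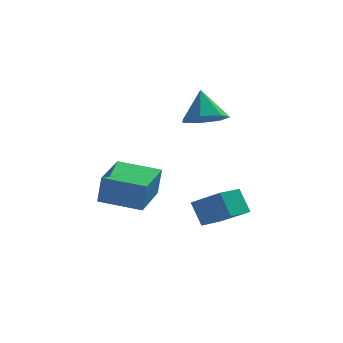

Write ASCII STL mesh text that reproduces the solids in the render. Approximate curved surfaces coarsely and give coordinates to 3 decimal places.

solid 
facet normal -0.962 0.227 0.153
outer loop
vertex -2.691 -1.963 1.41
vertex -2.263 -0.229 1.529
vertex -2.846 -1.845 0.257
endloop
endfacet
facet normal -0.239 -0.969 -0.067
outer loop
vertex -1.297 -2.211 0.011
vertex -2.691 -1.963 1.41
vertex -2.846 -1.845 0.257
endloop
endfacet
facet normal -0.962 0.227 0.152
outer loop
vertex -2.846 -1.845 0.257
vertex -2.263 -0.229 1.529
vertex -2.418 -0.112 0.375
endloop
endfacet
facet normal -0.133 0.100 -0.986
outer loop
vertex -2.418 -0.112 0.375
vertex -1.297 -2.211 0.011
vertex -2.846 -1.845 0.257
endloop
endfacet
facet normal 0.133 -0.100 0.986
outer loop
vertex -2.691 -1.963 1.41
vertex -0.714 -0.595 1.283
vertex -2.263 -0.229 1.529
endloop
endfacet
facet normal -0.239 -0.969 -0.066
outer loop
vertex -1.142 -2.328 1.165
vertex -2.691 -1.963 1.41
vertex -1.297 -2.211 0.011
endloop
endfacet
facet normal 0.132 -0.100 0.986
outer loop
vertex -1.142 -2.328 1.165
vertex -0.714 -0.595 1.283
vertex -2.691 -1.963 1.41
endloop
endfacet
facet normal 0.239 0.969 0.066
outer loop
vertex -2.263 -0.229 1.529
vertex -0.714 -0.595 1.283
vertex -2.418 -0.112 0.375
endloop
endfacet
facet normal -0.132 0.100 -0.986
outer loop
vertex -0.869 -0.477 0.13
vertex -1.297 -2.211 0.011
vertex -2.418 -0.112 0.375
endloop
endfacet
facet normal 0.239 0.969 0.067
outer loop
vertex -2.418 -0.112 0.375
vertex -0.714 -0.595 1.283
vertex -0.869 -0.477 0.13
endloop
endfacet
facet normal 0.962 -0.227 -0.152
outer loop
vertex -0.869 -0.477 0.13
vertex -1.142 -2.328 1.165
vertex -1.297 -2.211 0.011
endloop
endfacet
facet normal 0.962 -0.227 -0.153
outer loop
vertex -0.714 -0.595 1.283
vertex -1.142 -2.328 1.165
vertex -0.869 -0.477 0.13
endloop
endfacet
facet normal -0.722 0.449 -0.527
outer loop
vertex 0.257 0.379 -0.673
vertex 0.929 1.274 -0.832
vertex 0.646 -0.077 -1.595
endloop
endfacet
facet normal -0.595 -0.792 0.141
outer loop
vertex 1.671 -0.714 -0.848
vertex 0.257 0.379 -0.673
vertex 0.646 -0.077 -1.595
endloop
endfacet
facet normal -0.723 0.448 -0.526
outer loop
vertex 0.646 -0.077 -1.595
vertex 0.929 1.274 -0.832
vertex 1.317 0.818 -1.754
endloop
endfacet
facet normal 0.354 -0.414 -0.839
outer loop
vertex 1.317 0.818 -1.754
vertex 1.671 -0.714 -0.848
vertex 0.646 -0.077 -1.595
endloop
endfacet
facet normal -0.354 0.414 0.839
outer loop
vertex 0.257 0.379 -0.673
vertex 1.954 0.637 -0.085
vertex 0.929 1.274 -0.832
endloop
endfacet
facet normal -0.594 -0.792 0.141
outer loop
vertex 1.283 -0.258 0.074
vertex 0.257 0.379 -0.673
vertex 1.671 -0.714 -0.848
endloop
endfacet
facet normal -0.354 0.414 0.839
outer loop
vertex 1.283 -0.258 0.074
vertex 1.954 0.637 -0.085
vertex 0.257 0.379 -0.673
endloop
endfacet
facet normal 0.595 0.791 -0.141
outer loop
vertex 0.929 1.274 -0.832
vertex 1.954 0.637 -0.085
vertex 1.317 0.818 -1.754
endloop
endfacet
facet normal 0.353 -0.414 -0.839
outer loop
vertex 2.343 0.181 -1.007
vertex 1.671 -0.714 -0.848
vertex 1.317 0.818 -1.754
endloop
endfacet
facet normal 0.594 0.792 -0.141
outer loop
vertex 1.317 0.818 -1.754
vertex 1.954 0.637 -0.085
vertex 2.343 0.181 -1.007
endloop
endfacet
facet normal 0.722 -0.449 0.526
outer loop
vertex 2.343 0.181 -1.007
vertex 1.283 -0.258 0.074
vertex 1.671 -0.714 -0.848
endloop
endfacet
facet normal 0.722 -0.448 0.526
outer loop
vertex 1.954 0.637 -0.085
vertex 1.283 -0.258 0.074
vertex 2.343 0.181 -1.007
endloop
endfacet
facet normal 0.131 -0.478 -0.868
outer loop
vertex 1.603 1.9 2.949
vertex 0.722 1.807 2.867
vertex 1.239 2.472 2.579
endloop
endfacet
facet normal 0.690 0.648 0.323
outer loop
vertex 1.603 1.9 2.949
vertex 1.239 2.472 2.579
vertex 0.538 2.473 4.073
endloop
endfacet
facet normal 0.132 -0.479 -0.868
outer loop
vertex 1.239 2.472 2.579
vertex 0.722 1.807 2.867
vertex 0.486 2.543 2.425
endloop
endfacet
facet normal 0.086 0.996 0.040
outer loop
vertex 1.239 2.472 2.579
vertex 0.486 2.543 2.425
vertex 0.538 2.473 4.073
endloop
endfacet
facet normal 0.132 -0.479 -0.868
outer loop
vertex 0.486 2.543 2.425
vertex 0.722 1.807 2.867
vertex -0.09 2.06 2.604
endloop
endfacet
facet normal -0.632 0.773 0.053
outer loop
vertex 0.486 2.543 2.425
vertex -0.09 2.06 2.604
vertex 0.538 2.473 4.073
endloop
endfacet
facet normal 0.132 -0.479 -0.868
outer loop
vertex -0.09 2.06 2.604
vertex 0.722 1.807 2.867
vertex -0.055 1.387 2.981
endloop
endfacet
facet normal -0.924 0.150 0.353
outer loop
vertex -0.09 2.06 2.604
vertex -0.055 1.387 2.981
vertex 0.538 2.473 4.073
endloop
endfacet
facet normal 0.131 -0.479 -0.868
outer loop
vertex -0.055 1.387 2.981
vertex 0.722 1.807 2.867
vertex 0.566 1.03 3.272
endloop
endfacet
facet normal -0.569 -0.408 0.714
outer loop
vertex -0.055 1.387 2.981
vertex 0.566 1.03 3.272
vertex 0.538 2.473 4.073
endloop
endfacet
facet normal 0.132 -0.479 -0.868
outer loop
vertex 0.566 1.03 3.272
vertex 0.722 1.807 2.867
vertex 1.303 1.259 3.258
endloop
endfacet
facet normal 0.164 -0.476 0.864
outer loop
vertex 0.566 1.03 3.272
vertex 1.303 1.259 3.258
vertex 0.538 2.473 4.073
endloop
endfacet
facet normal 0.131 -0.480 -0.868
outer loop
vertex 1.303 1.259 3.258
vertex 0.722 1.807 2.867
vertex 1.603 1.9 2.949
endloop
endfacet
facet normal 0.724 -0.007 0.690
outer loop
vertex 1.303 1.259 3.258
vertex 1.603 1.9 2.949
vertex 0.538 2.473 4.073
endloop
endfacet

endsolid


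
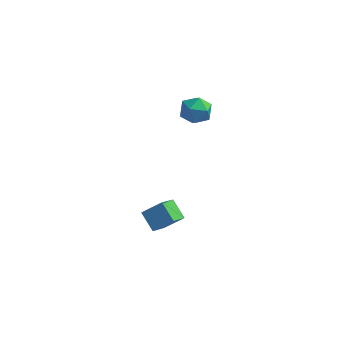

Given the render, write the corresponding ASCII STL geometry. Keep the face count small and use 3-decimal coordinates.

solid 
facet normal -0.406 0.825 -0.392
outer loop
vertex 0.441 2.907 3.272
vertex -0.221 2.653 3.423
vertex 0.132 3.058 3.91
endloop
endfacet
facet normal 0.237 0.965 -0.114
outer loop
vertex 0.441 2.907 3.272
vertex 0.132 3.058 3.91
vertex 0.835 2.882 3.88
endloop
endfacet
facet normal 0.713 0.547 -0.439
outer loop
vertex 0.441 2.907 3.272
vertex 0.835 2.882 3.88
vertex 0.917 2.369 3.374
endloop
endfacet
facet normal 0.364 0.148 -0.919
outer loop
vertex 0.441 2.907 3.272
vertex 0.917 2.369 3.374
vertex 0.263 2.227 3.092
endloop
endfacet
facet normal -0.326 0.321 -0.889
outer loop
vertex 0.441 2.907 3.272
vertex 0.263 2.227 3.092
vertex -0.221 2.653 3.423
endloop
endfacet
facet normal 0.222 0.787 0.576
outer loop
vertex 0.835 2.882 3.88
vertex 0.132 3.058 3.91
vertex 0.417 2.613 4.408
endloop
endfacet
facet normal -0.818 0.561 0.127
outer loop
vertex 0.132 3.058 3.91
vertex -0.221 2.653 3.423
vertex -0.237 2.471 4.126
endloop
endfacet
facet normal -0.690 -0.257 -0.677
outer loop
vertex -0.221 2.653 3.423
vertex 0.263 2.227 3.092
vertex -0.155 1.958 3.62
endloop
endfacet
facet normal 0.430 -0.537 -0.726
outer loop
vertex 0.263 2.227 3.092
vertex 0.917 2.369 3.374
vertex 0.548 1.782 3.59
endloop
endfacet
facet normal 0.993 0.109 0.051
outer loop
vertex 0.917 2.369 3.374
vertex 0.835 2.882 3.88
vertex 0.901 2.187 4.077
endloop
endfacet
facet normal -0.364 -0.148 0.919
outer loop
vertex 0.239 1.933 4.228
vertex 0.417 2.613 4.408
vertex -0.237 2.471 4.126
endloop
endfacet
facet normal -0.713 -0.547 0.439
outer loop
vertex 0.239 1.933 4.228
vertex -0.237 2.471 4.126
vertex -0.155 1.958 3.62
endloop
endfacet
facet normal -0.237 -0.965 0.114
outer loop
vertex 0.239 1.933 4.228
vertex -0.155 1.958 3.62
vertex 0.548 1.782 3.59
endloop
endfacet
facet normal 0.406 -0.825 0.392
outer loop
vertex 0.239 1.933 4.228
vertex 0.548 1.782 3.59
vertex 0.901 2.187 4.077
endloop
endfacet
facet normal 0.326 -0.321 0.889
outer loop
vertex 0.239 1.933 4.228
vertex 0.901 2.187 4.077
vertex 0.417 2.613 4.408
endloop
endfacet
facet normal -0.430 0.537 0.726
outer loop
vertex -0.237 2.471 4.126
vertex 0.417 2.613 4.408
vertex 0.132 3.058 3.91
endloop
endfacet
facet normal -0.993 -0.109 -0.051
outer loop
vertex -0.155 1.958 3.62
vertex -0.237 2.471 4.126
vertex -0.221 2.653 3.423
endloop
endfacet
facet normal -0.222 -0.787 -0.576
outer loop
vertex 0.548 1.782 3.59
vertex -0.155 1.958 3.62
vertex 0.263 2.227 3.092
endloop
endfacet
facet normal 0.818 -0.561 -0.127
outer loop
vertex 0.901 2.187 4.077
vertex 0.548 1.782 3.59
vertex 0.917 2.369 3.374
endloop
endfacet
facet normal 0.690 0.257 0.677
outer loop
vertex 0.417 2.613 4.408
vertex 0.901 2.187 4.077
vertex 0.835 2.882 3.88
endloop
endfacet
facet normal -0.738 -0.358 -0.571
outer loop
vertex -1.018 -0.229 -0.897
vertex -0.909 0.792 -1.678
vertex -0.369 -0.71 -1.434
endloop
endfacet
facet normal -0.085 -0.791 0.605
outer loop
vertex 0.369 -0.352 -0.862
vertex -1.018 -0.229 -0.897
vertex -0.369 -0.71 -1.434
endloop
endfacet
facet normal -0.738 -0.358 -0.572
outer loop
vertex -0.369 -0.71 -1.434
vertex -0.909 0.792 -1.678
vertex -0.259 0.311 -2.215
endloop
endfacet
facet normal 0.669 -0.496 -0.554
outer loop
vertex -0.259 0.311 -2.215
vertex 0.369 -0.352 -0.862
vertex -0.369 -0.71 -1.434
endloop
endfacet
facet normal -0.669 0.495 0.554
outer loop
vertex -1.018 -0.229 -0.897
vertex -0.171 1.15 -1.106
vertex -0.909 0.792 -1.678
endloop
endfacet
facet normal -0.085 -0.791 0.605
outer loop
vertex -0.281 0.129 -0.325
vertex -1.018 -0.229 -0.897
vertex 0.369 -0.352 -0.862
endloop
endfacet
facet normal -0.670 0.495 0.553
outer loop
vertex -0.281 0.129 -0.325
vertex -0.171 1.15 -1.106
vertex -1.018 -0.229 -0.897
endloop
endfacet
facet normal 0.085 0.791 -0.605
outer loop
vertex -0.909 0.792 -1.678
vertex -0.171 1.15 -1.106
vertex -0.259 0.311 -2.215
endloop
endfacet
facet normal 0.670 -0.495 -0.553
outer loop
vertex 0.478 0.669 -1.643
vertex 0.369 -0.352 -0.862
vertex -0.259 0.311 -2.215
endloop
endfacet
facet normal 0.086 0.791 -0.605
outer loop
vertex -0.259 0.311 -2.215
vertex -0.171 1.15 -1.106
vertex 0.478 0.669 -1.643
endloop
endfacet
facet normal 0.738 0.359 0.572
outer loop
vertex 0.478 0.669 -1.643
vertex -0.281 0.129 -0.325
vertex 0.369 -0.352 -0.862
endloop
endfacet
facet normal 0.738 0.358 0.572
outer loop
vertex -0.171 1.15 -1.106
vertex -0.281 0.129 -0.325
vertex 0.478 0.669 -1.643
endloop
endfacet

endsolid


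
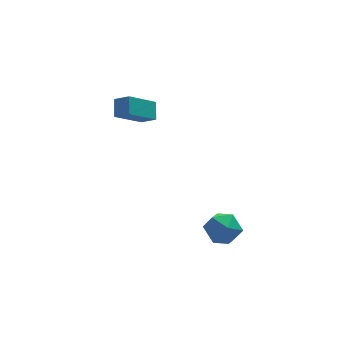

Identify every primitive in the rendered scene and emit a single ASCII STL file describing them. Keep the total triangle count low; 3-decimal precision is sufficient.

solid 
facet normal -0.377 0.912 -0.164
outer loop
vertex 2.715 -1.339 -3.934
vertex 1.81 -1.599 -3.301
vertex 2.726 -1.134 -2.818
endloop
endfacet
facet normal 0.337 0.926 -0.173
outer loop
vertex 2.715 -1.339 -3.934
vertex 2.726 -1.134 -2.818
vertex 3.647 -1.564 -3.325
endloop
endfacet
facet normal 0.559 0.474 -0.680
outer loop
vertex 2.715 -1.339 -3.934
vertex 3.647 -1.564 -3.325
vertex 3.299 -2.296 -4.121
endloop
endfacet
facet normal -0.016 0.182 -0.983
outer loop
vertex 2.715 -1.339 -3.934
vertex 3.299 -2.296 -4.121
vertex 2.164 -2.317 -4.106
endloop
endfacet
facet normal -0.595 0.452 -0.665
outer loop
vertex 2.715 -1.339 -3.934
vertex 2.164 -2.317 -4.106
vertex 1.81 -1.599 -3.301
endloop
endfacet
facet normal 0.570 0.683 0.456
outer loop
vertex 3.647 -1.564 -3.325
vertex 2.726 -1.134 -2.818
vertex 3.316 -1.963 -2.314
endloop
endfacet
facet normal -0.584 0.662 0.470
outer loop
vertex 2.726 -1.134 -2.818
vertex 1.81 -1.599 -3.301
vertex 2.181 -1.984 -2.299
endloop
endfacet
facet normal -0.937 -0.082 -0.339
outer loop
vertex 1.81 -1.599 -3.301
vertex 2.164 -2.317 -4.106
vertex 1.833 -2.716 -3.095
endloop
endfacet
facet normal -0.002 -0.520 -0.854
outer loop
vertex 2.164 -2.317 -4.106
vertex 3.299 -2.296 -4.121
vertex 2.754 -3.146 -3.602
endloop
endfacet
facet normal 0.931 -0.048 -0.363
outer loop
vertex 3.299 -2.296 -4.121
vertex 3.647 -1.564 -3.325
vertex 3.67 -2.681 -3.119
endloop
endfacet
facet normal 0.016 -0.182 0.983
outer loop
vertex 2.765 -2.941 -2.486
vertex 3.316 -1.963 -2.314
vertex 2.181 -1.984 -2.299
endloop
endfacet
facet normal -0.559 -0.474 0.680
outer loop
vertex 2.765 -2.941 -2.486
vertex 2.181 -1.984 -2.299
vertex 1.833 -2.716 -3.095
endloop
endfacet
facet normal -0.337 -0.926 0.173
outer loop
vertex 2.765 -2.941 -2.486
vertex 1.833 -2.716 -3.095
vertex 2.754 -3.146 -3.602
endloop
endfacet
facet normal 0.377 -0.912 0.164
outer loop
vertex 2.765 -2.941 -2.486
vertex 2.754 -3.146 -3.602
vertex 3.67 -2.681 -3.119
endloop
endfacet
facet normal 0.595 -0.452 0.665
outer loop
vertex 2.765 -2.941 -2.486
vertex 3.67 -2.681 -3.119
vertex 3.316 -1.963 -2.314
endloop
endfacet
facet normal 0.002 0.520 0.854
outer loop
vertex 2.181 -1.984 -2.299
vertex 3.316 -1.963 -2.314
vertex 2.726 -1.134 -2.818
endloop
endfacet
facet normal -0.931 0.048 0.363
outer loop
vertex 1.833 -2.716 -3.095
vertex 2.181 -1.984 -2.299
vertex 1.81 -1.599 -3.301
endloop
endfacet
facet normal -0.570 -0.683 -0.456
outer loop
vertex 2.754 -3.146 -3.602
vertex 1.833 -2.716 -3.095
vertex 2.164 -2.317 -4.106
endloop
endfacet
facet normal 0.584 -0.662 -0.470
outer loop
vertex 3.67 -2.681 -3.119
vertex 2.754 -3.146 -3.602
vertex 3.299 -2.296 -4.121
endloop
endfacet
facet normal 0.937 0.082 0.339
outer loop
vertex 3.316 -1.963 -2.314
vertex 3.67 -2.681 -3.119
vertex 3.647 -1.564 -3.325
endloop
endfacet
facet normal -0.760 -0.291 0.582
outer loop
vertex -1.28 1.693 3.924
vertex -1.062 2.563 4.644
vertex -1.933 2.307 3.378
endloop
endfacet
facet normal -0.189 -0.757 -0.625
outer loop
vertex -0.338 2.917 2.156
vertex -1.28 1.693 3.924
vertex -1.933 2.307 3.378
endloop
endfacet
facet normal -0.760 -0.290 0.582
outer loop
vertex -1.933 2.307 3.378
vertex -1.062 2.563 4.644
vertex -1.715 3.178 4.097
endloop
endfacet
facet normal -0.622 0.585 -0.520
outer loop
vertex -1.715 3.178 4.097
vertex -0.338 2.917 2.156
vertex -1.933 2.307 3.378
endloop
endfacet
facet normal 0.622 -0.586 0.520
outer loop
vertex -1.28 1.693 3.924
vertex 0.533 3.173 3.422
vertex -1.062 2.563 4.644
endloop
endfacet
facet normal -0.189 -0.757 -0.625
outer loop
vertex 0.315 2.302 2.703
vertex -1.28 1.693 3.924
vertex -0.338 2.917 2.156
endloop
endfacet
facet normal 0.622 -0.585 0.520
outer loop
vertex 0.315 2.302 2.703
vertex 0.533 3.173 3.422
vertex -1.28 1.693 3.924
endloop
endfacet
facet normal 0.189 0.757 0.625
outer loop
vertex -1.062 2.563 4.644
vertex 0.533 3.173 3.422
vertex -1.715 3.178 4.097
endloop
endfacet
facet normal -0.622 0.586 -0.520
outer loop
vertex -0.12 3.787 2.876
vertex -0.338 2.917 2.156
vertex -1.715 3.178 4.097
endloop
endfacet
facet normal 0.189 0.757 0.625
outer loop
vertex -1.715 3.178 4.097
vertex 0.533 3.173 3.422
vertex -0.12 3.787 2.876
endloop
endfacet
facet normal 0.760 0.290 -0.581
outer loop
vertex -0.12 3.787 2.876
vertex 0.315 2.302 2.703
vertex -0.338 2.917 2.156
endloop
endfacet
facet normal 0.760 0.290 -0.582
outer loop
vertex 0.533 3.173 3.422
vertex 0.315 2.302 2.703
vertex -0.12 3.787 2.876
endloop
endfacet

endsolid


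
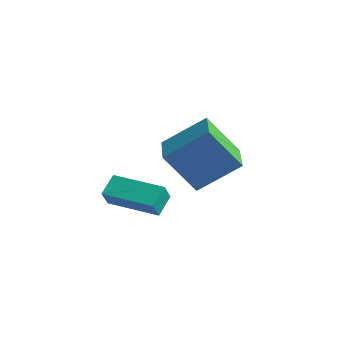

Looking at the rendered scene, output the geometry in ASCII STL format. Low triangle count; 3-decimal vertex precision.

solid 
facet normal -0.976 -0.216 0.012
outer loop
vertex -0.447 -0.932 -3.319
vertex -0.633 -0.065 -2.794
vertex -0.556 -0.482 -4.102
endloop
endfacet
facet normal 0.181 -0.842 -0.509
outer loop
vertex 1.553 -0.015 -4.126
vertex -0.447 -0.932 -3.319
vertex -0.556 -0.482 -4.102
endloop
endfacet
facet normal -0.976 -0.216 0.012
outer loop
vertex -0.556 -0.482 -4.102
vertex -0.633 -0.065 -2.794
vertex -0.742 0.385 -3.578
endloop
endfacet
facet normal -0.119 0.495 -0.861
outer loop
vertex -0.742 0.385 -3.578
vertex 1.553 -0.015 -4.126
vertex -0.556 -0.482 -4.102
endloop
endfacet
facet normal 0.119 -0.495 0.860
outer loop
vertex -0.447 -0.932 -3.319
vertex 1.476 0.402 -2.818
vertex -0.633 -0.065 -2.794
endloop
endfacet
facet normal 0.181 -0.842 -0.508
outer loop
vertex 1.662 -0.465 -3.342
vertex -0.447 -0.932 -3.319
vertex 1.553 -0.015 -4.126
endloop
endfacet
facet normal 0.119 -0.495 0.861
outer loop
vertex 1.662 -0.465 -3.342
vertex 1.476 0.402 -2.818
vertex -0.447 -0.932 -3.319
endloop
endfacet
facet normal -0.181 0.842 0.508
outer loop
vertex -0.633 -0.065 -2.794
vertex 1.476 0.402 -2.818
vertex -0.742 0.385 -3.578
endloop
endfacet
facet normal -0.119 0.495 -0.860
outer loop
vertex 1.367 0.852 -3.601
vertex 1.553 -0.015 -4.126
vertex -0.742 0.385 -3.578
endloop
endfacet
facet normal -0.181 0.842 0.509
outer loop
vertex -0.742 0.385 -3.578
vertex 1.476 0.402 -2.818
vertex 1.367 0.852 -3.601
endloop
endfacet
facet normal 0.976 0.216 -0.012
outer loop
vertex 1.367 0.852 -3.601
vertex 1.662 -0.465 -3.342
vertex 1.553 -0.015 -4.126
endloop
endfacet
facet normal 0.976 0.216 -0.012
outer loop
vertex 1.476 0.402 -2.818
vertex 1.662 -0.465 -3.342
vertex 1.367 0.852 -3.601
endloop
endfacet
facet normal -0.663 0.739 -0.120
outer loop
vertex -1.253 3.428 -2.866
vertex -0.05 4.713 -1.596
vertex -0.156 4.129 -4.614
endloop
endfacet
facet normal -0.555 -0.591 -0.585
outer loop
vertex 1.01 2.827 -4.404
vertex -1.253 3.428 -2.866
vertex -0.156 4.129 -4.614
endloop
endfacet
facet normal -0.663 0.739 -0.120
outer loop
vertex -0.156 4.129 -4.614
vertex -0.05 4.713 -1.596
vertex 1.047 5.413 -3.345
endloop
endfacet
facet normal 0.503 0.321 -0.802
outer loop
vertex 1.047 5.413 -3.345
vertex 1.01 2.827 -4.404
vertex -0.156 4.129 -4.614
endloop
endfacet
facet normal -0.503 -0.321 0.802
outer loop
vertex -1.253 3.428 -2.866
vertex 1.116 3.411 -1.386
vertex -0.05 4.713 -1.596
endloop
endfacet
facet normal -0.555 -0.592 -0.585
outer loop
vertex -0.087 2.127 -2.655
vertex -1.253 3.428 -2.866
vertex 1.01 2.827 -4.404
endloop
endfacet
facet normal -0.503 -0.321 0.802
outer loop
vertex -0.087 2.127 -2.655
vertex 1.116 3.411 -1.386
vertex -1.253 3.428 -2.866
endloop
endfacet
facet normal 0.555 0.591 0.585
outer loop
vertex -0.05 4.713 -1.596
vertex 1.116 3.411 -1.386
vertex 1.047 5.413 -3.345
endloop
endfacet
facet normal 0.504 0.321 -0.802
outer loop
vertex 2.213 4.112 -3.134
vertex 1.01 2.827 -4.404
vertex 1.047 5.413 -3.345
endloop
endfacet
facet normal 0.554 0.592 0.585
outer loop
vertex 1.047 5.413 -3.345
vertex 1.116 3.411 -1.386
vertex 2.213 4.112 -3.134
endloop
endfacet
facet normal 0.663 -0.739 0.120
outer loop
vertex 2.213 4.112 -3.134
vertex -0.087 2.127 -2.655
vertex 1.01 2.827 -4.404
endloop
endfacet
facet normal 0.663 -0.739 0.120
outer loop
vertex 1.116 3.411 -1.386
vertex -0.087 2.127 -2.655
vertex 2.213 4.112 -3.134
endloop
endfacet

endsolid


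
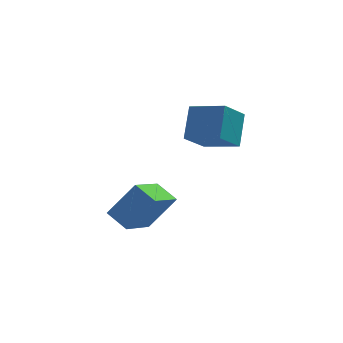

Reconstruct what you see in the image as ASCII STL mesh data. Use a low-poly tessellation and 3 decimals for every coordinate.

solid 
facet normal -0.551 -0.523 0.651
outer loop
vertex 0.235 1.429 5.005
vertex -1.088 2.235 4.532
vertex -0.038 0.321 3.884
endloop
endfacet
facet normal 0.817 -0.497 0.292
outer loop
vertex 0.788 1.105 2.908
vertex 0.235 1.429 5.005
vertex -0.038 0.321 3.884
endloop
endfacet
facet normal -0.551 -0.523 0.650
outer loop
vertex -0.038 0.321 3.884
vertex -1.088 2.235 4.532
vertex -1.361 1.127 3.41
endloop
endfacet
facet normal -0.171 -0.693 -0.701
outer loop
vertex -1.361 1.127 3.41
vertex 0.788 1.105 2.908
vertex -0.038 0.321 3.884
endloop
endfacet
facet normal 0.171 0.692 0.701
outer loop
vertex 0.235 1.429 5.005
vertex -0.262 3.019 3.556
vertex -1.088 2.235 4.532
endloop
endfacet
facet normal 0.817 -0.497 0.292
outer loop
vertex 1.061 2.213 4.03
vertex 0.235 1.429 5.005
vertex 0.788 1.105 2.908
endloop
endfacet
facet normal 0.171 0.692 0.701
outer loop
vertex 1.061 2.213 4.03
vertex -0.262 3.019 3.556
vertex 0.235 1.429 5.005
endloop
endfacet
facet normal -0.817 0.497 -0.292
outer loop
vertex -1.088 2.235 4.532
vertex -0.262 3.019 3.556
vertex -1.361 1.127 3.41
endloop
endfacet
facet normal -0.171 -0.692 -0.701
outer loop
vertex -0.535 1.911 2.435
vertex 0.788 1.105 2.908
vertex -1.361 1.127 3.41
endloop
endfacet
facet normal -0.817 0.497 -0.292
outer loop
vertex -1.361 1.127 3.41
vertex -0.262 3.019 3.556
vertex -0.535 1.911 2.435
endloop
endfacet
facet normal 0.551 0.523 -0.650
outer loop
vertex -0.535 1.911 2.435
vertex 1.061 2.213 4.03
vertex 0.788 1.105 2.908
endloop
endfacet
facet normal 0.551 0.522 -0.651
outer loop
vertex -0.262 3.019 3.556
vertex 1.061 2.213 4.03
vertex -0.535 1.911 2.435
endloop
endfacet
facet normal -0.616 -0.133 -0.776
outer loop
vertex -3.642 -0.64 -0.495
vertex -4.371 0.078 -0.04
vertex -2.737 0.902 -1.478
endloop
endfacet
facet normal 0.651 -0.641 -0.406
outer loop
vertex -1.629 1.142 -0.08
vertex -3.642 -0.64 -0.495
vertex -2.737 0.902 -1.478
endloop
endfacet
facet normal -0.616 -0.133 -0.776
outer loop
vertex -2.737 0.902 -1.478
vertex -4.371 0.078 -0.04
vertex -3.466 1.62 -1.022
endloop
endfacet
facet normal 0.444 0.756 -0.481
outer loop
vertex -3.466 1.62 -1.022
vertex -1.629 1.142 -0.08
vertex -2.737 0.902 -1.478
endloop
endfacet
facet normal -0.444 -0.756 0.482
outer loop
vertex -3.642 -0.64 -0.495
vertex -3.263 0.318 1.358
vertex -4.371 0.078 -0.04
endloop
endfacet
facet normal 0.651 -0.641 -0.406
outer loop
vertex -2.534 -0.4 0.902
vertex -3.642 -0.64 -0.495
vertex -1.629 1.142 -0.08
endloop
endfacet
facet normal -0.443 -0.756 0.482
outer loop
vertex -2.534 -0.4 0.902
vertex -3.263 0.318 1.358
vertex -3.642 -0.64 -0.495
endloop
endfacet
facet normal -0.651 0.641 0.406
outer loop
vertex -4.371 0.078 -0.04
vertex -3.263 0.318 1.358
vertex -3.466 1.62 -1.022
endloop
endfacet
facet normal 0.444 0.756 -0.482
outer loop
vertex -2.358 1.86 0.375
vertex -1.629 1.142 -0.08
vertex -3.466 1.62 -1.022
endloop
endfacet
facet normal -0.651 0.641 0.406
outer loop
vertex -3.466 1.62 -1.022
vertex -3.263 0.318 1.358
vertex -2.358 1.86 0.375
endloop
endfacet
facet normal 0.616 0.133 0.777
outer loop
vertex -2.358 1.86 0.375
vertex -2.534 -0.4 0.902
vertex -1.629 1.142 -0.08
endloop
endfacet
facet normal 0.616 0.133 0.776
outer loop
vertex -3.263 0.318 1.358
vertex -2.534 -0.4 0.902
vertex -2.358 1.86 0.375
endloop
endfacet

endsolid


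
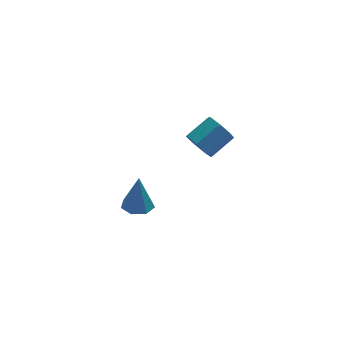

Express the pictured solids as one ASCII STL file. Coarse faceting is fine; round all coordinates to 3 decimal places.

solid 
facet normal -0.055 -0.096 -0.994
outer loop
vertex -0.326 0.239 -4.948
vertex -1.189 0.526 -4.928
vertex -0.429 1.019 -5.018
endloop
endfacet
facet normal 0.945 0.151 0.292
outer loop
vertex -0.326 0.239 -4.948
vertex -0.429 1.019 -5.018
vertex -1.071 0.734 -2.792
endloop
endfacet
facet normal -0.055 -0.096 -0.994
outer loop
vertex -0.429 1.019 -5.018
vertex -1.189 0.526 -4.928
vertex -1.105 1.428 -5.02
endloop
endfacet
facet normal 0.501 0.829 0.250
outer loop
vertex -0.429 1.019 -5.018
vertex -1.105 1.428 -5.02
vertex -1.071 0.734 -2.792
endloop
endfacet
facet normal -0.055 -0.096 -0.994
outer loop
vertex -1.105 1.428 -5.02
vertex -1.189 0.526 -4.928
vertex -1.844 1.158 -4.953
endloop
endfacet
facet normal -0.306 0.908 0.287
outer loop
vertex -1.105 1.428 -5.02
vertex -1.844 1.158 -4.953
vertex -1.071 0.734 -2.792
endloop
endfacet
facet normal -0.055 -0.096 -0.994
outer loop
vertex -1.844 1.158 -4.953
vertex -1.189 0.526 -4.928
vertex -2.09 0.412 -4.867
endloop
endfacet
facet normal -0.867 0.329 0.375
outer loop
vertex -1.844 1.158 -4.953
vertex -2.09 0.412 -4.867
vertex -1.071 0.734 -2.792
endloop
endfacet
facet normal -0.055 -0.096 -0.994
outer loop
vertex -2.09 0.412 -4.867
vertex -1.189 0.526 -4.928
vertex -1.658 -0.247 -4.827
endloop
endfacet
facet normal -0.760 -0.471 0.447
outer loop
vertex -2.09 0.412 -4.867
vertex -1.658 -0.247 -4.827
vertex -1.071 0.734 -2.792
endloop
endfacet
facet normal -0.055 -0.096 -0.994
outer loop
vertex -1.658 -0.247 -4.827
vertex -1.189 0.526 -4.928
vertex -0.872 -0.324 -4.863
endloop
endfacet
facet normal -0.067 -0.891 0.449
outer loop
vertex -1.658 -0.247 -4.827
vertex -0.872 -0.324 -4.863
vertex -1.071 0.734 -2.792
endloop
endfacet
facet normal -0.055 -0.097 -0.994
outer loop
vertex -0.872 -0.324 -4.863
vertex -1.189 0.526 -4.928
vertex -0.326 0.239 -4.948
endloop
endfacet
facet normal 0.692 -0.614 0.380
outer loop
vertex -0.872 -0.324 -4.863
vertex -0.326 0.239 -4.948
vertex -1.071 0.734 -2.792
endloop
endfacet
facet normal -0.785 -0.393 -0.479
outer loop
vertex 2.086 -2.485 1.517
vertex 1.524 -1.978 2.022
vertex 1.91 -1.774 1.223
endloop
endfacet
facet normal 0.578 -0.186 -0.795
outer loop
vertex 2.086 -2.485 1.517
vertex 1.91 -1.774 1.223
vertex 3.358 -1.85 2.293
endloop
endfacet
facet normal 0.578 -0.185 -0.795
outer loop
vertex 3.358 -1.85 2.293
vertex 1.91 -1.774 1.223
vertex 3.182 -1.139 2.0
endloop
endfacet
facet normal 0.785 0.392 0.479
outer loop
vertex 3.358 -1.85 2.293
vertex 3.182 -1.139 2.0
vertex 2.796 -1.342 2.798
endloop
endfacet
facet normal -0.785 -0.392 -0.479
outer loop
vertex 1.91 -1.774 1.223
vertex 1.524 -1.978 2.022
vertex 1.443 -1.216 1.531
endloop
endfacet
facet normal 0.186 0.589 -0.786
outer loop
vertex 1.91 -1.774 1.223
vertex 1.443 -1.216 1.531
vertex 3.182 -1.139 2.0
endloop
endfacet
facet normal 0.186 0.589 -0.787
outer loop
vertex 3.182 -1.139 2.0
vertex 1.443 -1.216 1.531
vertex 2.715 -0.581 2.307
endloop
endfacet
facet normal 0.785 0.393 0.480
outer loop
vertex 3.182 -1.139 2.0
vertex 2.715 -0.581 2.307
vertex 2.796 -1.342 2.798
endloop
endfacet
facet normal -0.786 -0.392 -0.479
outer loop
vertex 1.443 -1.216 1.531
vertex 1.524 -1.978 2.022
vertex 1.038 -1.231 2.208
endloop
endfacet
facet normal -0.345 0.920 -0.186
outer loop
vertex 1.443 -1.216 1.531
vertex 1.038 -1.231 2.208
vertex 2.715 -0.581 2.307
endloop
endfacet
facet normal -0.345 0.920 -0.186
outer loop
vertex 2.715 -0.581 2.307
vertex 1.038 -1.231 2.208
vertex 2.31 -0.596 2.984
endloop
endfacet
facet normal 0.785 0.392 0.479
outer loop
vertex 2.715 -0.581 2.307
vertex 2.31 -0.596 2.984
vertex 2.796 -1.342 2.798
endloop
endfacet
facet normal -0.785 -0.391 -0.480
outer loop
vertex 1.038 -1.231 2.208
vertex 1.524 -1.978 2.022
vertex 0.998 -1.809 2.745
endloop
endfacet
facet normal -0.617 0.558 0.555
outer loop
vertex 1.038 -1.231 2.208
vertex 0.998 -1.809 2.745
vertex 2.31 -0.596 2.984
endloop
endfacet
facet normal -0.617 0.558 0.554
outer loop
vertex 2.31 -0.596 2.984
vertex 0.998 -1.809 2.745
vertex 2.27 -1.174 3.522
endloop
endfacet
facet normal 0.785 0.392 0.479
outer loop
vertex 2.31 -0.596 2.984
vertex 2.27 -1.174 3.522
vertex 2.796 -1.342 2.798
endloop
endfacet
facet normal -0.785 -0.393 -0.479
outer loop
vertex 0.998 -1.809 2.745
vertex 1.524 -1.978 2.022
vertex 1.355 -2.514 2.738
endloop
endfacet
facet normal -0.424 -0.224 0.877
outer loop
vertex 0.998 -1.809 2.745
vertex 1.355 -2.514 2.738
vertex 2.27 -1.174 3.522
endloop
endfacet
facet normal -0.423 -0.225 0.878
outer loop
vertex 2.27 -1.174 3.522
vertex 1.355 -2.514 2.738
vertex 2.627 -1.878 3.514
endloop
endfacet
facet normal 0.785 0.393 0.479
outer loop
vertex 2.27 -1.174 3.522
vertex 2.627 -1.878 3.514
vertex 2.796 -1.342 2.798
endloop
endfacet
facet normal -0.785 -0.392 -0.479
outer loop
vertex 1.355 -2.514 2.738
vertex 1.524 -1.978 2.022
vertex 1.839 -2.815 2.191
endloop
endfacet
facet normal 0.089 -0.837 0.540
outer loop
vertex 1.355 -2.514 2.738
vertex 1.839 -2.815 2.191
vertex 2.627 -1.878 3.514
endloop
endfacet
facet normal 0.089 -0.837 0.540
outer loop
vertex 2.627 -1.878 3.514
vertex 1.839 -2.815 2.191
vertex 3.111 -2.179 2.967
endloop
endfacet
facet normal 0.785 0.392 0.479
outer loop
vertex 2.627 -1.878 3.514
vertex 3.111 -2.179 2.967
vertex 2.796 -1.342 2.798
endloop
endfacet
facet normal -0.785 -0.392 -0.480
outer loop
vertex 1.839 -2.815 2.191
vertex 1.524 -1.978 2.022
vertex 2.086 -2.485 1.517
endloop
endfacet
facet normal 0.535 -0.820 -0.205
outer loop
vertex 1.839 -2.815 2.191
vertex 2.086 -2.485 1.517
vertex 3.111 -2.179 2.967
endloop
endfacet
facet normal 0.534 -0.820 -0.205
outer loop
vertex 3.111 -2.179 2.967
vertex 2.086 -2.485 1.517
vertex 3.358 -1.85 2.293
endloop
endfacet
facet normal 0.785 0.392 0.479
outer loop
vertex 3.111 -2.179 2.967
vertex 3.358 -1.85 2.293
vertex 2.796 -1.342 2.798
endloop
endfacet

endsolid


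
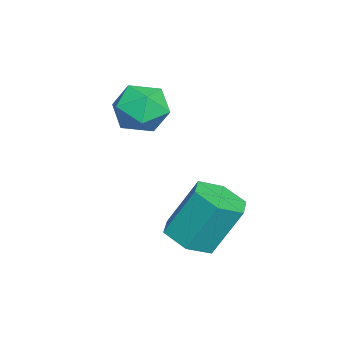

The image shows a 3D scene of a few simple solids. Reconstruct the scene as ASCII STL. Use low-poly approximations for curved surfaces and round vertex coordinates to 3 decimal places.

solid 
facet normal -0.041 0.867 -0.497
outer loop
vertex 0.873 -3.096 -1.039
vertex -0.079 -2.823 -0.485
vertex 0.931 -2.53 -0.057
endloop
endfacet
facet normal 0.635 0.652 -0.414
outer loop
vertex 0.873 -3.096 -1.039
vertex 0.931 -2.53 -0.057
vertex 1.66 -3.374 -0.269
endloop
endfacet
facet normal 0.701 0.008 -0.713
outer loop
vertex 0.873 -3.096 -1.039
vertex 1.66 -3.374 -0.269
vertex 1.1 -4.189 -0.828
endloop
endfacet
facet normal 0.066 -0.176 -0.982
outer loop
vertex 0.873 -3.096 -1.039
vertex 1.1 -4.189 -0.828
vertex 0.025 -3.848 -0.961
endloop
endfacet
facet normal -0.392 0.354 -0.849
outer loop
vertex 0.873 -3.096 -1.039
vertex 0.025 -3.848 -0.961
vertex -0.079 -2.823 -0.485
endloop
endfacet
facet normal 0.760 0.585 0.285
outer loop
vertex 1.66 -3.374 -0.269
vertex 0.931 -2.53 -0.057
vertex 1.195 -3.272 0.761
endloop
endfacet
facet normal -0.334 0.931 0.150
outer loop
vertex 0.931 -2.53 -0.057
vertex -0.079 -2.823 -0.485
vertex 0.12 -2.931 0.628
endloop
endfacet
facet normal -0.903 0.102 -0.418
outer loop
vertex -0.079 -2.823 -0.485
vertex 0.025 -3.848 -0.961
vertex -0.44 -3.746 0.069
endloop
endfacet
facet normal -0.161 -0.756 -0.634
outer loop
vertex 0.025 -3.848 -0.961
vertex 1.1 -4.189 -0.828
vertex 0.289 -4.59 -0.143
endloop
endfacet
facet normal 0.866 -0.458 -0.199
outer loop
vertex 1.1 -4.189 -0.828
vertex 1.66 -3.374 -0.269
vertex 1.299 -4.297 0.285
endloop
endfacet
facet normal -0.066 0.176 0.982
outer loop
vertex 0.347 -4.024 0.839
vertex 1.195 -3.272 0.761
vertex 0.12 -2.931 0.628
endloop
endfacet
facet normal -0.701 -0.008 0.713
outer loop
vertex 0.347 -4.024 0.839
vertex 0.12 -2.931 0.628
vertex -0.44 -3.746 0.069
endloop
endfacet
facet normal -0.635 -0.652 0.414
outer loop
vertex 0.347 -4.024 0.839
vertex -0.44 -3.746 0.069
vertex 0.289 -4.59 -0.143
endloop
endfacet
facet normal 0.041 -0.867 0.497
outer loop
vertex 0.347 -4.024 0.839
vertex 0.289 -4.59 -0.143
vertex 1.299 -4.297 0.285
endloop
endfacet
facet normal 0.392 -0.354 0.849
outer loop
vertex 0.347 -4.024 0.839
vertex 1.299 -4.297 0.285
vertex 1.195 -3.272 0.761
endloop
endfacet
facet normal 0.161 0.756 0.634
outer loop
vertex 0.12 -2.931 0.628
vertex 1.195 -3.272 0.761
vertex 0.931 -2.53 -0.057
endloop
endfacet
facet normal -0.866 0.458 0.199
outer loop
vertex -0.44 -3.746 0.069
vertex 0.12 -2.931 0.628
vertex -0.079 -2.823 -0.485
endloop
endfacet
facet normal -0.760 -0.585 -0.285
outer loop
vertex 0.289 -4.59 -0.143
vertex -0.44 -3.746 0.069
vertex 0.025 -3.848 -0.961
endloop
endfacet
facet normal 0.334 -0.931 -0.150
outer loop
vertex 1.299 -4.297 0.285
vertex 0.289 -4.59 -0.143
vertex 1.1 -4.189 -0.828
endloop
endfacet
facet normal 0.903 -0.102 0.418
outer loop
vertex 1.195 -3.272 0.761
vertex 1.299 -4.297 0.285
vertex 1.66 -3.374 -0.269
endloop
endfacet
facet normal 0.084 -0.470 -0.879
outer loop
vertex 5.095 -1.511 -4.077
vertex 4.069 -1.517 -4.172
vertex 4.616 -0.727 -4.542
endloop
endfacet
facet normal 0.881 0.447 -0.154
outer loop
vertex 5.095 -1.511 -4.077
vertex 4.616 -0.727 -4.542
vertex 4.917 -0.516 -2.214
endloop
endfacet
facet normal 0.881 0.447 -0.154
outer loop
vertex 4.917 -0.516 -2.214
vertex 4.616 -0.727 -4.542
vertex 4.438 0.268 -2.678
endloop
endfacet
facet normal -0.084 0.469 0.879
outer loop
vertex 4.917 -0.516 -2.214
vertex 4.438 0.268 -2.678
vertex 3.891 -0.523 -2.308
endloop
endfacet
facet normal 0.083 -0.469 -0.879
outer loop
vertex 4.616 -0.727 -4.542
vertex 4.069 -1.517 -4.172
vertex 3.59 -0.733 -4.636
endloop
endfacet
facet normal 0.038 0.883 -0.468
outer loop
vertex 4.616 -0.727 -4.542
vertex 3.59 -0.733 -4.636
vertex 4.438 0.268 -2.678
endloop
endfacet
facet normal 0.038 0.883 -0.468
outer loop
vertex 4.438 0.268 -2.678
vertex 3.59 -0.733 -4.636
vertex 3.412 0.262 -2.773
endloop
endfacet
facet normal -0.084 0.469 0.879
outer loop
vertex 4.438 0.268 -2.678
vertex 3.412 0.262 -2.773
vertex 3.891 -0.523 -2.308
endloop
endfacet
facet normal 0.084 -0.469 -0.879
outer loop
vertex 3.59 -0.733 -4.636
vertex 4.069 -1.517 -4.172
vertex 3.043 -1.524 -4.266
endloop
endfacet
facet normal -0.843 0.436 -0.314
outer loop
vertex 3.59 -0.733 -4.636
vertex 3.043 -1.524 -4.266
vertex 3.412 0.262 -2.773
endloop
endfacet
facet normal -0.843 0.436 -0.314
outer loop
vertex 3.412 0.262 -2.773
vertex 3.043 -1.524 -4.266
vertex 2.865 -0.529 -2.403
endloop
endfacet
facet normal -0.084 0.469 0.879
outer loop
vertex 3.412 0.262 -2.773
vertex 2.865 -0.529 -2.403
vertex 3.891 -0.523 -2.308
endloop
endfacet
facet normal 0.084 -0.469 -0.879
outer loop
vertex 3.043 -1.524 -4.266
vertex 4.069 -1.517 -4.172
vertex 3.522 -2.308 -3.802
endloop
endfacet
facet normal -0.881 -0.447 0.154
outer loop
vertex 3.043 -1.524 -4.266
vertex 3.522 -2.308 -3.802
vertex 2.865 -0.529 -2.403
endloop
endfacet
facet normal -0.881 -0.447 0.154
outer loop
vertex 2.865 -0.529 -2.403
vertex 3.522 -2.308 -3.802
vertex 3.344 -1.313 -1.938
endloop
endfacet
facet normal -0.084 0.470 0.879
outer loop
vertex 2.865 -0.529 -2.403
vertex 3.344 -1.313 -1.938
vertex 3.891 -0.523 -2.308
endloop
endfacet
facet normal 0.084 -0.469 -0.879
outer loop
vertex 3.522 -2.308 -3.802
vertex 4.069 -1.517 -4.172
vertex 4.548 -2.302 -3.707
endloop
endfacet
facet normal -0.038 -0.883 0.468
outer loop
vertex 3.522 -2.308 -3.802
vertex 4.548 -2.302 -3.707
vertex 3.344 -1.313 -1.938
endloop
endfacet
facet normal -0.038 -0.883 0.468
outer loop
vertex 3.344 -1.313 -1.938
vertex 4.548 -2.302 -3.707
vertex 4.37 -1.307 -1.844
endloop
endfacet
facet normal -0.083 0.469 0.879
outer loop
vertex 3.344 -1.313 -1.938
vertex 4.37 -1.307 -1.844
vertex 3.891 -0.523 -2.308
endloop
endfacet
facet normal 0.084 -0.469 -0.879
outer loop
vertex 4.548 -2.302 -3.707
vertex 4.069 -1.517 -4.172
vertex 5.095 -1.511 -4.077
endloop
endfacet
facet normal 0.843 -0.436 0.314
outer loop
vertex 4.548 -2.302 -3.707
vertex 5.095 -1.511 -4.077
vertex 4.37 -1.307 -1.844
endloop
endfacet
facet normal 0.843 -0.436 0.314
outer loop
vertex 4.37 -1.307 -1.844
vertex 5.095 -1.511 -4.077
vertex 4.917 -0.516 -2.214
endloop
endfacet
facet normal -0.084 0.469 0.879
outer loop
vertex 4.37 -1.307 -1.844
vertex 4.917 -0.516 -2.214
vertex 3.891 -0.523 -2.308
endloop
endfacet

endsolid
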